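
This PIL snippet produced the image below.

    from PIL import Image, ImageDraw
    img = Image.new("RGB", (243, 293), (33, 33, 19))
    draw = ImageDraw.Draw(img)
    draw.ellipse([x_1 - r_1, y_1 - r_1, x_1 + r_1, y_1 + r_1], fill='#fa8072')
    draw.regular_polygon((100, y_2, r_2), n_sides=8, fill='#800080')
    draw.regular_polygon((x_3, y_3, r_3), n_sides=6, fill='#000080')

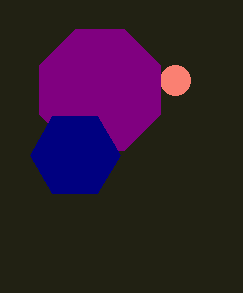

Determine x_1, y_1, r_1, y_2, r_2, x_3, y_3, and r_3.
x_1 = 175, y_1 = 80, r_1 = 15, y_2 = 90, r_2 = 65, x_3 = 75, y_3 = 155, r_3 = 45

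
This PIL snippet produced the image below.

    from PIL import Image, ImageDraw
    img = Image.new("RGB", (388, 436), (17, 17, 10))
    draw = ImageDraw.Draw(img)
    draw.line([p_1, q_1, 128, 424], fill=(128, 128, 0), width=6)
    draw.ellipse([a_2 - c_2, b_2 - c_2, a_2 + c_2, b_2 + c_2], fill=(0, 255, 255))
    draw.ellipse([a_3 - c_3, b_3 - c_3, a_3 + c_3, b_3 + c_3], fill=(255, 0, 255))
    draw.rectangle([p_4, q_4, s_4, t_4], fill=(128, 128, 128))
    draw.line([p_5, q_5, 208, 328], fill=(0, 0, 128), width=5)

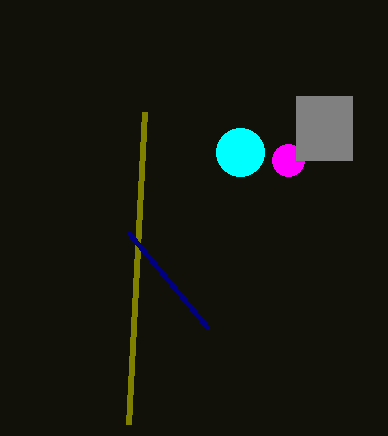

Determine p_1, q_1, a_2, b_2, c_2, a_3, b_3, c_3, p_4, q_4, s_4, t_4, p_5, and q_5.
p_1 = 144
q_1 = 112
a_2 = 240
b_2 = 152
c_2 = 24
a_3 = 288
b_3 = 160
c_3 = 16
p_4 = 296
q_4 = 96
s_4 = 352
t_4 = 160
p_5 = 128
q_5 = 232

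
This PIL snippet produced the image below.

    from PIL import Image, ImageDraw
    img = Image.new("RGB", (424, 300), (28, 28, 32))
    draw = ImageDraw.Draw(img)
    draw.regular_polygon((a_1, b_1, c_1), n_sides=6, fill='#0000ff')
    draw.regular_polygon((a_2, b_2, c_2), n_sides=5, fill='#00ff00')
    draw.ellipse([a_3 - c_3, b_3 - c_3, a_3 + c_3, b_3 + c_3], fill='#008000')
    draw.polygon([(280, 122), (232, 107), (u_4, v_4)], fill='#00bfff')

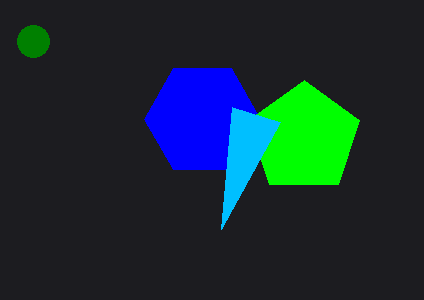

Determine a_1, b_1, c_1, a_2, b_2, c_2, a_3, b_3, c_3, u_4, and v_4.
a_1 = 202, b_1 = 119, c_1 = 58, a_2 = 304, b_2 = 138, c_2 = 58, a_3 = 33, b_3 = 41, c_3 = 16, u_4 = 221, v_4 = 229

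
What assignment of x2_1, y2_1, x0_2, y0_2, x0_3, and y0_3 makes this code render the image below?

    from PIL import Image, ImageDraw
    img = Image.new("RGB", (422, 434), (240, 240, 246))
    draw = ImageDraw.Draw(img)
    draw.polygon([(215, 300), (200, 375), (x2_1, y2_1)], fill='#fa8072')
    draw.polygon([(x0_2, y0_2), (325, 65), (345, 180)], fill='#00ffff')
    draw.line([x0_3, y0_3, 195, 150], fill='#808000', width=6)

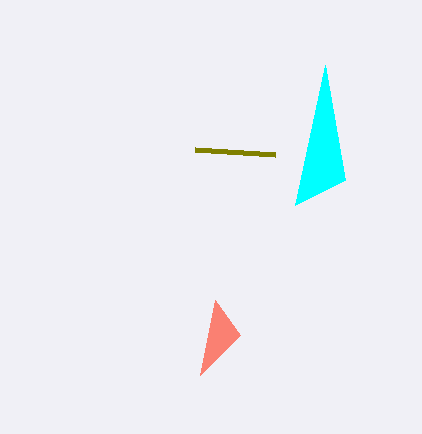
x2_1 = 240; y2_1 = 335; x0_2 = 295; y0_2 = 205; x0_3 = 275; y0_3 = 155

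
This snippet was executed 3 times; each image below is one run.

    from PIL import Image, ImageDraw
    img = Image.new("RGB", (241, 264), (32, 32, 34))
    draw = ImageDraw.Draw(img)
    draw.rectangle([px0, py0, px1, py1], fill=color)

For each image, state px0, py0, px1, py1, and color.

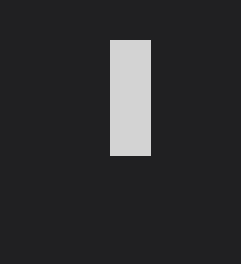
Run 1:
px0 = 110
py0 = 40
px1 = 150
py1 = 155
color = 'lightgray'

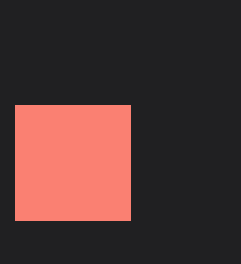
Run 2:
px0 = 15; py0 = 105; px1 = 130; py1 = 220; color = 'salmon'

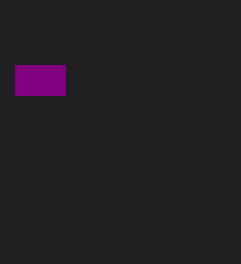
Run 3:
px0 = 15, py0 = 65, px1 = 65, py1 = 95, color = 'purple'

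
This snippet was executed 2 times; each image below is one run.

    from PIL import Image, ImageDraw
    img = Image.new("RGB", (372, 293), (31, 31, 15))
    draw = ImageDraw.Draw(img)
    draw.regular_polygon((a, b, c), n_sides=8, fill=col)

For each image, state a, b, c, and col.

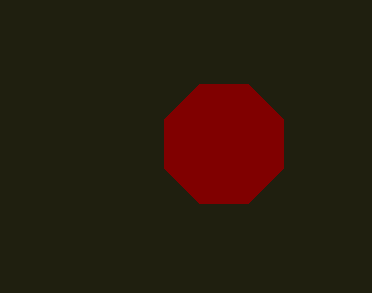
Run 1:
a = 224, b = 144, c = 64, col = 'maroon'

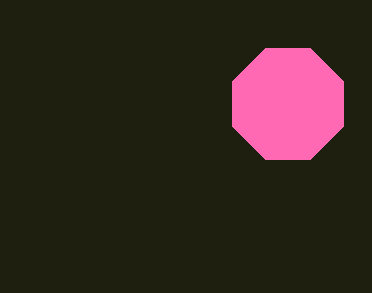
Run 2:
a = 288, b = 104, c = 60, col = 'hotpink'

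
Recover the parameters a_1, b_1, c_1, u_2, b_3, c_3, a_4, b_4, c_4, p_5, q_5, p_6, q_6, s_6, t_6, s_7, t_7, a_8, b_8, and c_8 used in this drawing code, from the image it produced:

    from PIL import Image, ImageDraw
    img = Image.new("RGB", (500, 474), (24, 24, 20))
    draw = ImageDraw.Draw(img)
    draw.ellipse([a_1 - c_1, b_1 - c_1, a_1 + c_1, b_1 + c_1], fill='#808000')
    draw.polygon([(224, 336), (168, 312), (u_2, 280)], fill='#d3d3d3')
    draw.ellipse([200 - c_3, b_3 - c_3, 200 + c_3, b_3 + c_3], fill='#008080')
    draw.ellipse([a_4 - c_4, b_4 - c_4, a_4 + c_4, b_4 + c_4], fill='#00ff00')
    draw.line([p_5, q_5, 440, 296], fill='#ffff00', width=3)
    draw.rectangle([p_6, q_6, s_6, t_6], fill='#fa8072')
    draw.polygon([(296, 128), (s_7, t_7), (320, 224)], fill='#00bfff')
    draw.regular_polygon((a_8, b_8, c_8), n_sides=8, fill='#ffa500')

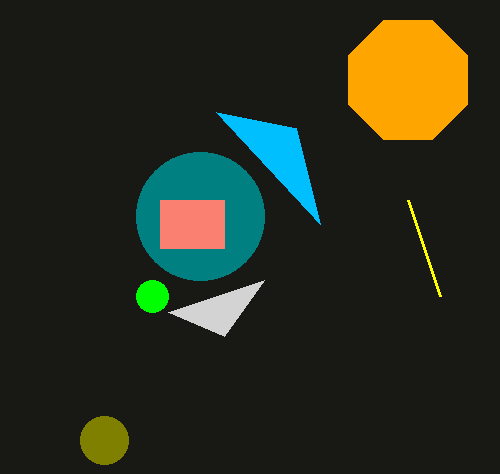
a_1 = 104, b_1 = 440, c_1 = 24, u_2 = 264, b_3 = 216, c_3 = 64, a_4 = 152, b_4 = 296, c_4 = 16, p_5 = 408, q_5 = 200, p_6 = 160, q_6 = 200, s_6 = 224, t_6 = 248, s_7 = 216, t_7 = 112, a_8 = 408, b_8 = 80, c_8 = 64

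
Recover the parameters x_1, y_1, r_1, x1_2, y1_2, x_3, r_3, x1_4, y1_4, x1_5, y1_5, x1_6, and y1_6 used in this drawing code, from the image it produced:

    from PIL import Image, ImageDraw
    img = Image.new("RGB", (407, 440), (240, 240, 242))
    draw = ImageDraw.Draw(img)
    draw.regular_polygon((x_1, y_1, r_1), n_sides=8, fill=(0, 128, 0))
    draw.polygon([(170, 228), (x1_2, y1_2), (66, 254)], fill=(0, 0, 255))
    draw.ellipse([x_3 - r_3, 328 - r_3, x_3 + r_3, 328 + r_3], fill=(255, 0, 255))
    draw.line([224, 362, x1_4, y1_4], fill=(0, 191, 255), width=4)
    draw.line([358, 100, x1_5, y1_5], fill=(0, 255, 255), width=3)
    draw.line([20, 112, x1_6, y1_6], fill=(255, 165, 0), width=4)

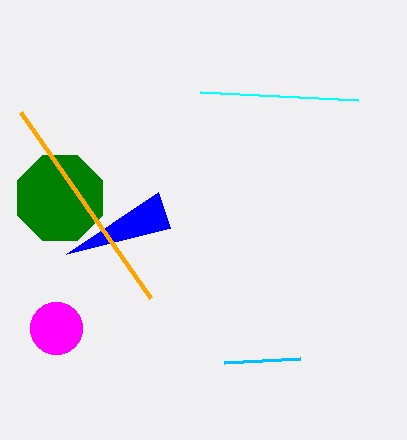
x_1 = 60, y_1 = 198, r_1 = 46, x1_2 = 158, y1_2 = 192, x_3 = 56, r_3 = 26, x1_4 = 300, y1_4 = 358, x1_5 = 200, y1_5 = 92, x1_6 = 150, y1_6 = 298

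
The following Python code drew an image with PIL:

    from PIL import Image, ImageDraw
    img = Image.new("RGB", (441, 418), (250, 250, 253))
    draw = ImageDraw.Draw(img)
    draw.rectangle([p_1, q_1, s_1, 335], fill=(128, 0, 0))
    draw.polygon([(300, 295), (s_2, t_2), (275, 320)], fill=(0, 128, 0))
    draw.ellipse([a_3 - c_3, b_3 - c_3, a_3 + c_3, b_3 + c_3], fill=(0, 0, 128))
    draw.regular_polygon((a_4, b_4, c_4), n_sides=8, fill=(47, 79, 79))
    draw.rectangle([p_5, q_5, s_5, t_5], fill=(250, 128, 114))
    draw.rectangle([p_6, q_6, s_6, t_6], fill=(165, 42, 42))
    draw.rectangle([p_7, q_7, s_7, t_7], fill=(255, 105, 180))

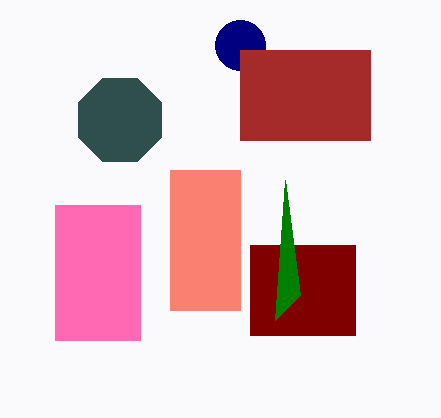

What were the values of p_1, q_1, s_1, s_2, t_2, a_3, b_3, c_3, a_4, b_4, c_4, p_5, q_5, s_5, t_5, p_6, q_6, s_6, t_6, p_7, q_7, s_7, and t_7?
p_1 = 250, q_1 = 245, s_1 = 355, s_2 = 285, t_2 = 180, a_3 = 240, b_3 = 45, c_3 = 25, a_4 = 120, b_4 = 120, c_4 = 45, p_5 = 170, q_5 = 170, s_5 = 240, t_5 = 310, p_6 = 240, q_6 = 50, s_6 = 370, t_6 = 140, p_7 = 55, q_7 = 205, s_7 = 140, t_7 = 340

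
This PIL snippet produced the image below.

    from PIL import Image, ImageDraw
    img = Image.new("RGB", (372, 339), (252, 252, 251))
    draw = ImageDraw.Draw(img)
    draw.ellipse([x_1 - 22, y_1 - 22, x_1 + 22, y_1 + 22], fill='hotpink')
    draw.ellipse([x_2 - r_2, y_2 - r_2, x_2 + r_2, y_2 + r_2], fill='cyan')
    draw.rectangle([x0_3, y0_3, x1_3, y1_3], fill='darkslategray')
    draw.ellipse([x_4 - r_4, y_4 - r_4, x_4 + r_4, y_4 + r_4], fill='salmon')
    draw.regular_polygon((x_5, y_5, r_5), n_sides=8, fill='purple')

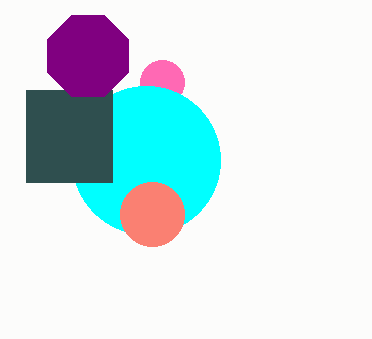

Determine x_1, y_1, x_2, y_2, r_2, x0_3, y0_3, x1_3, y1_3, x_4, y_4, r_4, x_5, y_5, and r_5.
x_1 = 162; y_1 = 82; x_2 = 146; y_2 = 160; r_2 = 74; x0_3 = 26; y0_3 = 90; x1_3 = 112; y1_3 = 182; x_4 = 152; y_4 = 214; r_4 = 32; x_5 = 88; y_5 = 56; r_5 = 44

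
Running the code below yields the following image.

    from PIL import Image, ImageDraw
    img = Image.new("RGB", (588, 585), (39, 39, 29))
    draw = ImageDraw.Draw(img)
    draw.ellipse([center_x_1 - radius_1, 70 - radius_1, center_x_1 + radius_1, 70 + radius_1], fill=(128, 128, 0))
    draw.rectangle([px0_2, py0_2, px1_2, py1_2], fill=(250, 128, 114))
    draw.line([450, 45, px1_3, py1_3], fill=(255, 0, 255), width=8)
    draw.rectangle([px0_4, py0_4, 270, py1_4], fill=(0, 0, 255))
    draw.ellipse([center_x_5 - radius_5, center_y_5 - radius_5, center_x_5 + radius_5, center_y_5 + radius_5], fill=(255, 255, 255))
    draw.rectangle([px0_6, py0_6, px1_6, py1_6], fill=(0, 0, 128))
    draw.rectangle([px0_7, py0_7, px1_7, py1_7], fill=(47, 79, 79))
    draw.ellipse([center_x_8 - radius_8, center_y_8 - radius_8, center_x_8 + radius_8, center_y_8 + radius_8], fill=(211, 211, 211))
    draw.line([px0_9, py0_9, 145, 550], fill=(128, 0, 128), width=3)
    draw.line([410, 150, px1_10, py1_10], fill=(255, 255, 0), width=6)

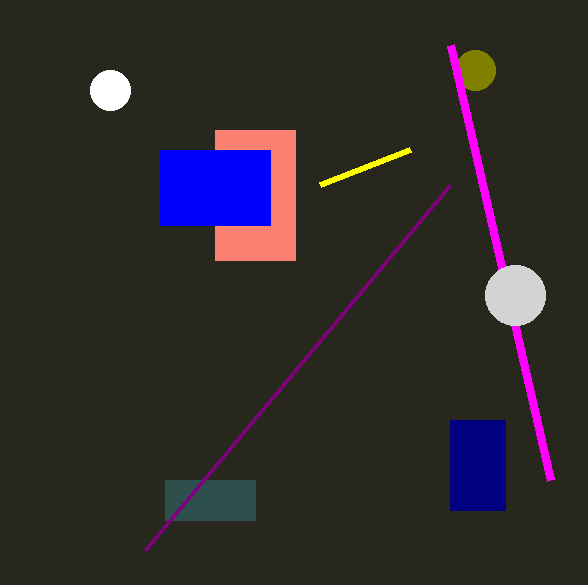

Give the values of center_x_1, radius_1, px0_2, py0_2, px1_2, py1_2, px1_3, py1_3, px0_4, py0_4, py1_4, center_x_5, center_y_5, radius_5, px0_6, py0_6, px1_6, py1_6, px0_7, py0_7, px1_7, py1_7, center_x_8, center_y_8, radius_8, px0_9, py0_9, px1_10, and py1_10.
center_x_1 = 475, radius_1 = 20, px0_2 = 215, py0_2 = 130, px1_2 = 295, py1_2 = 260, px1_3 = 550, py1_3 = 480, px0_4 = 160, py0_4 = 150, py1_4 = 225, center_x_5 = 110, center_y_5 = 90, radius_5 = 20, px0_6 = 450, py0_6 = 420, px1_6 = 505, py1_6 = 510, px0_7 = 165, py0_7 = 480, px1_7 = 255, py1_7 = 520, center_x_8 = 515, center_y_8 = 295, radius_8 = 30, px0_9 = 450, py0_9 = 185, px1_10 = 320, py1_10 = 185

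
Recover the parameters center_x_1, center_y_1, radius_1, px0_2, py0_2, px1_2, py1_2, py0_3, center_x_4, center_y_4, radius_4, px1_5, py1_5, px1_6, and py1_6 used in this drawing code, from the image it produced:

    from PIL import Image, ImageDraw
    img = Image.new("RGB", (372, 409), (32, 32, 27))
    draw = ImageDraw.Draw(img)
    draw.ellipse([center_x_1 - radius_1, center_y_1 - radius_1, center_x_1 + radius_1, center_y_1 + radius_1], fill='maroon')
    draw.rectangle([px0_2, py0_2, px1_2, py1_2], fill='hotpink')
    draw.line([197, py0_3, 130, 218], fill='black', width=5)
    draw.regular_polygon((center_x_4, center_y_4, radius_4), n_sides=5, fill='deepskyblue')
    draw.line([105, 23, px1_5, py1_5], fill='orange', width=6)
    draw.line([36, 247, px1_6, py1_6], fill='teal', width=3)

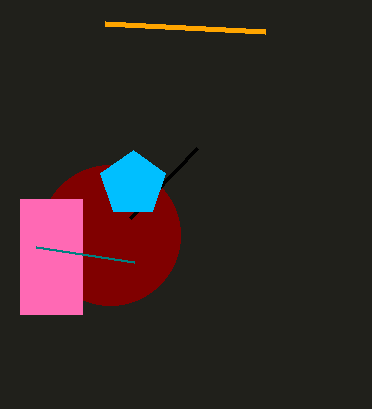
center_x_1 = 110, center_y_1 = 235, radius_1 = 70, px0_2 = 20, py0_2 = 199, px1_2 = 82, py1_2 = 314, py0_3 = 148, center_x_4 = 133, center_y_4 = 184, radius_4 = 34, px1_5 = 265, py1_5 = 31, px1_6 = 134, py1_6 = 262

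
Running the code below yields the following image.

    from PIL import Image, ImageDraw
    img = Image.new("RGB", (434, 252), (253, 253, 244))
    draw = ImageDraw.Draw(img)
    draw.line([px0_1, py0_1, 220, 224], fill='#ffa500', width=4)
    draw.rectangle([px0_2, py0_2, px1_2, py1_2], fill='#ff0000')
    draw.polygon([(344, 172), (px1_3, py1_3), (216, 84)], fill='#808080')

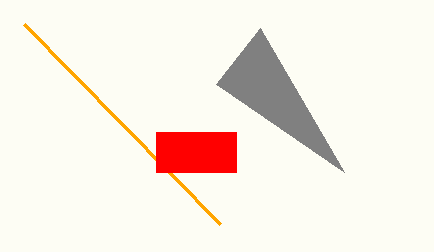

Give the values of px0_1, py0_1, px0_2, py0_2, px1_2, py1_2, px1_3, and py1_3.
px0_1 = 24
py0_1 = 24
px0_2 = 156
py0_2 = 132
px1_2 = 236
py1_2 = 172
px1_3 = 260
py1_3 = 28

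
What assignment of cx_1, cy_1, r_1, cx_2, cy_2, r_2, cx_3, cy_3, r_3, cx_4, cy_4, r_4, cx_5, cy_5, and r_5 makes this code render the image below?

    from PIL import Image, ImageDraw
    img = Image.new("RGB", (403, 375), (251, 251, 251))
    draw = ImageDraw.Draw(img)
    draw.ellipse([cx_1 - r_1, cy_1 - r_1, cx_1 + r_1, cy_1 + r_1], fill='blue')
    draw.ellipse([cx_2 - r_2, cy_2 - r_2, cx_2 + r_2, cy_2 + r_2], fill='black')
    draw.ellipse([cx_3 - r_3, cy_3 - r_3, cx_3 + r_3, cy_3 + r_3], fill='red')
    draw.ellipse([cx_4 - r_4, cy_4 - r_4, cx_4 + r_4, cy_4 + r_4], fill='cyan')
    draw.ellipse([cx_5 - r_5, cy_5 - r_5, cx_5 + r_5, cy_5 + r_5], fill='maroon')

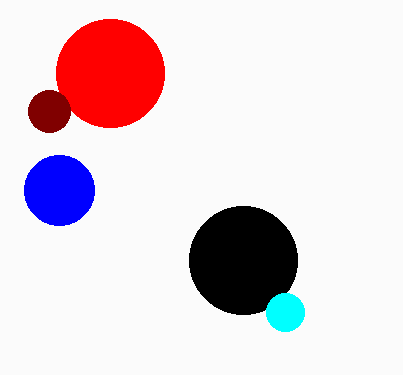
cx_1 = 59
cy_1 = 190
r_1 = 35
cx_2 = 243
cy_2 = 260
r_2 = 54
cx_3 = 110
cy_3 = 73
r_3 = 54
cx_4 = 285
cy_4 = 312
r_4 = 19
cx_5 = 49
cy_5 = 111
r_5 = 21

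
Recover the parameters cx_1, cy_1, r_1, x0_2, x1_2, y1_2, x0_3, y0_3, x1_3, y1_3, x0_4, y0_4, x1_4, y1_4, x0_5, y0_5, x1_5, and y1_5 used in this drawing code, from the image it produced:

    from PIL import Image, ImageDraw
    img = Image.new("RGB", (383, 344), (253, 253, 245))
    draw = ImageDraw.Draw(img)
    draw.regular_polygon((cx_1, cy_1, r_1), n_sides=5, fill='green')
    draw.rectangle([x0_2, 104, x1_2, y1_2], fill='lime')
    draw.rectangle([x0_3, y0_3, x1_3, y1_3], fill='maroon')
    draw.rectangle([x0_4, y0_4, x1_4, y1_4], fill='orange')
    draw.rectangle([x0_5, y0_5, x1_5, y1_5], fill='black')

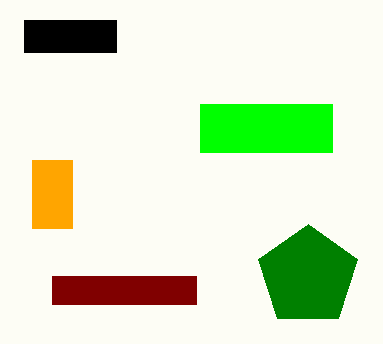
cx_1 = 308; cy_1 = 276; r_1 = 52; x0_2 = 200; x1_2 = 332; y1_2 = 152; x0_3 = 52; y0_3 = 276; x1_3 = 196; y1_3 = 304; x0_4 = 32; y0_4 = 160; x1_4 = 72; y1_4 = 228; x0_5 = 24; y0_5 = 20; x1_5 = 116; y1_5 = 52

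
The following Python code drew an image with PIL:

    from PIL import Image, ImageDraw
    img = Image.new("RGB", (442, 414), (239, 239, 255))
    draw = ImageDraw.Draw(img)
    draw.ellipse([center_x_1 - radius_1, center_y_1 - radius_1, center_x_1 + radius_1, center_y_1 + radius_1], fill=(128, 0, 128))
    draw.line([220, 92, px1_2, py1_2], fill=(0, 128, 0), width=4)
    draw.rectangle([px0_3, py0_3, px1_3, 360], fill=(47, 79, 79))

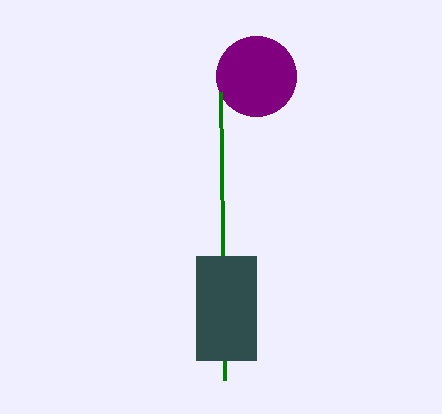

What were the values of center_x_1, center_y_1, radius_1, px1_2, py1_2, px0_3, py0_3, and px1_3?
center_x_1 = 256
center_y_1 = 76
radius_1 = 40
px1_2 = 224
py1_2 = 380
px0_3 = 196
py0_3 = 256
px1_3 = 256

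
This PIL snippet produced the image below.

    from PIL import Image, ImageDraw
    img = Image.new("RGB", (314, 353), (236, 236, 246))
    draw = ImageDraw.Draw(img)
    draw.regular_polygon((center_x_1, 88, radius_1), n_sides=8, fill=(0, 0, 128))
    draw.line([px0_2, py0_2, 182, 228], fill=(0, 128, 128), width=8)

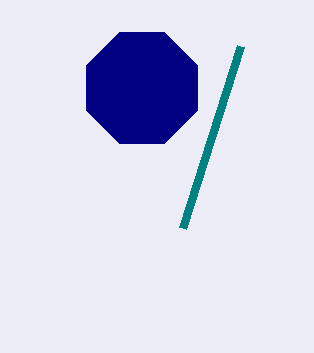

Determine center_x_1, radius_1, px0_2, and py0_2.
center_x_1 = 142, radius_1 = 60, px0_2 = 240, py0_2 = 46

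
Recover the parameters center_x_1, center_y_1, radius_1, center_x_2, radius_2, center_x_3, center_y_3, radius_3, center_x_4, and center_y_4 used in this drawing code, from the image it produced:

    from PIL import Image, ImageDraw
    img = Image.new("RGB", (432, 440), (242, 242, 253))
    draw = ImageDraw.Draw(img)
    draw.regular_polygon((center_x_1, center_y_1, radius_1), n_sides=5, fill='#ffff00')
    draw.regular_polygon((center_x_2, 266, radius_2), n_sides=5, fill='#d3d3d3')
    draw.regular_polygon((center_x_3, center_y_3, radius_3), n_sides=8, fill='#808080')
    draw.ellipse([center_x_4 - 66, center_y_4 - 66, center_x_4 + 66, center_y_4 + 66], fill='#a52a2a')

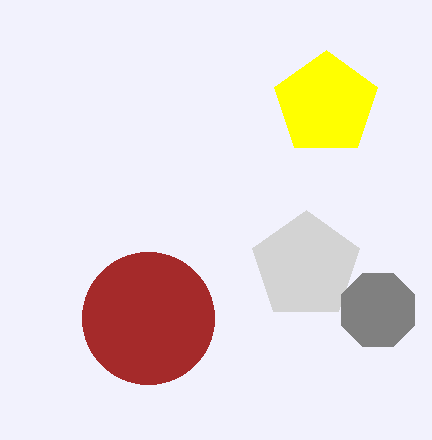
center_x_1 = 326, center_y_1 = 104, radius_1 = 54, center_x_2 = 306, radius_2 = 56, center_x_3 = 378, center_y_3 = 310, radius_3 = 40, center_x_4 = 148, center_y_4 = 318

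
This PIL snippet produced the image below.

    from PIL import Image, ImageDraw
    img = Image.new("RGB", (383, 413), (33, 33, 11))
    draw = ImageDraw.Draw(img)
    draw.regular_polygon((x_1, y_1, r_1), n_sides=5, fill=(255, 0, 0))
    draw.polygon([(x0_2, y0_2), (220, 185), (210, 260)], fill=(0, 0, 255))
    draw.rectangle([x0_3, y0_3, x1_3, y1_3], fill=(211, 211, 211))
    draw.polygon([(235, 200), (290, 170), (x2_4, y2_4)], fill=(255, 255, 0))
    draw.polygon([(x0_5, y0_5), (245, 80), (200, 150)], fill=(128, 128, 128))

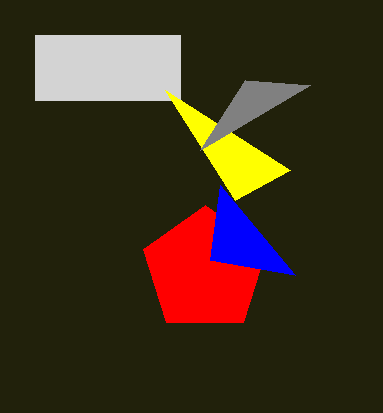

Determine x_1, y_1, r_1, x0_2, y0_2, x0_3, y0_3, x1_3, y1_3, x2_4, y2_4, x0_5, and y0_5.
x_1 = 205
y_1 = 270
r_1 = 65
x0_2 = 295
y0_2 = 275
x0_3 = 35
y0_3 = 35
x1_3 = 180
y1_3 = 100
x2_4 = 165
y2_4 = 90
x0_5 = 310
y0_5 = 85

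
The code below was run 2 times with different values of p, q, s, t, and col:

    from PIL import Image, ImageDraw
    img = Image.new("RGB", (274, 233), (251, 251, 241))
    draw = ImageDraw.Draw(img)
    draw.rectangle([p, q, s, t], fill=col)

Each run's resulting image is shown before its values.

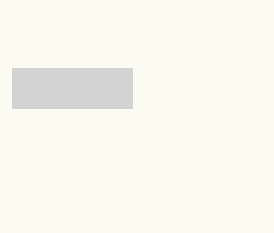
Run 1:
p = 12, q = 68, s = 132, t = 108, col = 'lightgray'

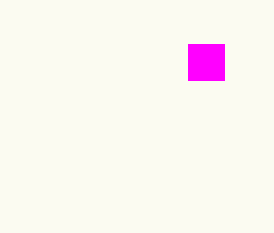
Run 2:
p = 188, q = 44, s = 224, t = 80, col = 'magenta'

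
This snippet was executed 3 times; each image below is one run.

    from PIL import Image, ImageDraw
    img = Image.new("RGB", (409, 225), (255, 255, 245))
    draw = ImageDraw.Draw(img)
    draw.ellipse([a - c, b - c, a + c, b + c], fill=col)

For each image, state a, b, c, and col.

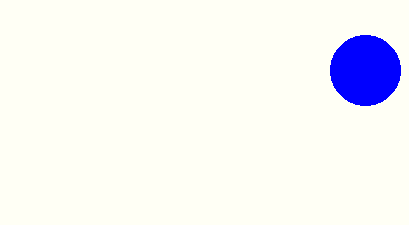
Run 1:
a = 365; b = 70; c = 35; col = 'blue'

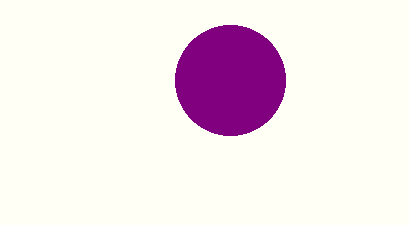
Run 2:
a = 230
b = 80
c = 55
col = 'purple'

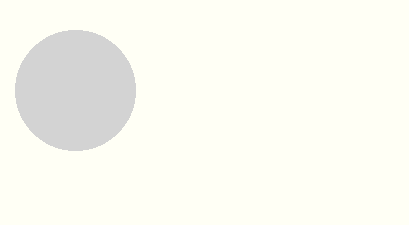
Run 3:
a = 75
b = 90
c = 60
col = 'lightgray'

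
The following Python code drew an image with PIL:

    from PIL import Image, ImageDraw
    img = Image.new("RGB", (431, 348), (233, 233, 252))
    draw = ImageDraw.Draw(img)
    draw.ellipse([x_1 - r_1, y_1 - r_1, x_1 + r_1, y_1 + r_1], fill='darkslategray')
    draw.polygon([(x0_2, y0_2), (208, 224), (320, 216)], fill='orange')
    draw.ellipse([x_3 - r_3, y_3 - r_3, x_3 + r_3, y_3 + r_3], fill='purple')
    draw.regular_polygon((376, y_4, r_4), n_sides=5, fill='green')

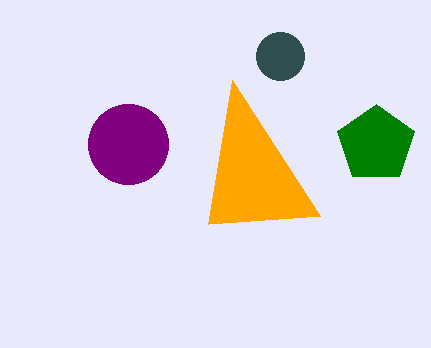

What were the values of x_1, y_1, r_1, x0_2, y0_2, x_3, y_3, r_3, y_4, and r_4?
x_1 = 280, y_1 = 56, r_1 = 24, x0_2 = 232, y0_2 = 80, x_3 = 128, y_3 = 144, r_3 = 40, y_4 = 144, r_4 = 40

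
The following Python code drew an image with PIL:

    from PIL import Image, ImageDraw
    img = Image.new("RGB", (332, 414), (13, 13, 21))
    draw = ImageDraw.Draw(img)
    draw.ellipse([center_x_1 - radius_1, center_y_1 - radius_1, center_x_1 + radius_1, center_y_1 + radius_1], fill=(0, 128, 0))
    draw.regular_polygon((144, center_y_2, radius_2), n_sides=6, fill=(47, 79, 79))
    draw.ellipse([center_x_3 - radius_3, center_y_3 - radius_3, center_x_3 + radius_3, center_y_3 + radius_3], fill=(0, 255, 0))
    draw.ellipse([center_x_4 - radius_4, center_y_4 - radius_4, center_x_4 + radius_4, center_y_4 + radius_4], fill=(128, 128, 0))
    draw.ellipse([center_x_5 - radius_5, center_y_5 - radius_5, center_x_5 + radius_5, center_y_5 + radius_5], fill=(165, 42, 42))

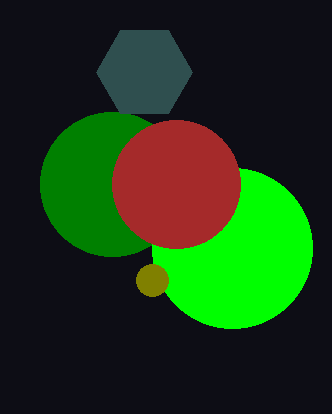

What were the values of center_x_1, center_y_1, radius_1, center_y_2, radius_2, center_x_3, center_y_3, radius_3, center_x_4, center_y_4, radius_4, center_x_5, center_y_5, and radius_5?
center_x_1 = 112, center_y_1 = 184, radius_1 = 72, center_y_2 = 72, radius_2 = 48, center_x_3 = 232, center_y_3 = 248, radius_3 = 80, center_x_4 = 152, center_y_4 = 280, radius_4 = 16, center_x_5 = 176, center_y_5 = 184, radius_5 = 64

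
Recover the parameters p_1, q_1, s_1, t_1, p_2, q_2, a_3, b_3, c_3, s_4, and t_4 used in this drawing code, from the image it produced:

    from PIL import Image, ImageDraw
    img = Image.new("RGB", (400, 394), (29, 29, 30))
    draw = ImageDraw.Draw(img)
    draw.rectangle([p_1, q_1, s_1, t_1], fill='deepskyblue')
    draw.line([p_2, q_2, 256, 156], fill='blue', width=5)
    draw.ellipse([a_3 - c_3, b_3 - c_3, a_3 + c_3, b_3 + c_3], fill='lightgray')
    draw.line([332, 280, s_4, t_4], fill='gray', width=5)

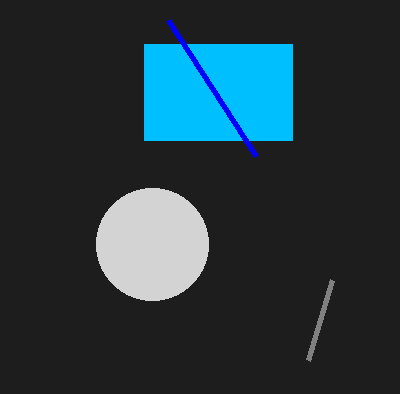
p_1 = 144, q_1 = 44, s_1 = 292, t_1 = 140, p_2 = 168, q_2 = 20, a_3 = 152, b_3 = 244, c_3 = 56, s_4 = 308, t_4 = 360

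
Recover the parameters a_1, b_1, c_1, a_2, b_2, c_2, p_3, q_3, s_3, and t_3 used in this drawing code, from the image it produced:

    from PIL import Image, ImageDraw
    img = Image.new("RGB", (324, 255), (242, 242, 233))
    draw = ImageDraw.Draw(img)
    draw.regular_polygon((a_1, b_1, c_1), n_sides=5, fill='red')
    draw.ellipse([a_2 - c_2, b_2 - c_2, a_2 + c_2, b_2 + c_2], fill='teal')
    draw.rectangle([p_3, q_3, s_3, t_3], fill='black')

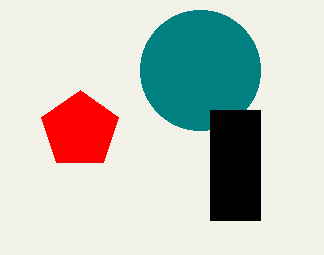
a_1 = 80
b_1 = 130
c_1 = 40
a_2 = 200
b_2 = 70
c_2 = 60
p_3 = 210
q_3 = 110
s_3 = 260
t_3 = 220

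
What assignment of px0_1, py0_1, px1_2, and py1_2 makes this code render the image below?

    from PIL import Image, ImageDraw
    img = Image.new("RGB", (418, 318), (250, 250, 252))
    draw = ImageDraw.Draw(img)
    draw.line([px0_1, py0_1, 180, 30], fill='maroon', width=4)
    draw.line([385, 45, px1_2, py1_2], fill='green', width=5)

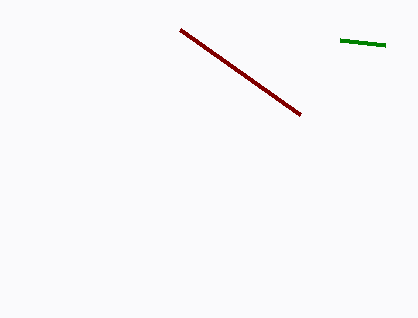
px0_1 = 300
py0_1 = 115
px1_2 = 340
py1_2 = 40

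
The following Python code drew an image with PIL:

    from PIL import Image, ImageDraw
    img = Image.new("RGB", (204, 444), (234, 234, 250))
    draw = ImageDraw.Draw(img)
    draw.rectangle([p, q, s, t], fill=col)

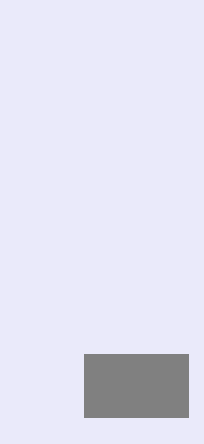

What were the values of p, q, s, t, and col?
p = 84; q = 354; s = 188; t = 417; col = 'gray'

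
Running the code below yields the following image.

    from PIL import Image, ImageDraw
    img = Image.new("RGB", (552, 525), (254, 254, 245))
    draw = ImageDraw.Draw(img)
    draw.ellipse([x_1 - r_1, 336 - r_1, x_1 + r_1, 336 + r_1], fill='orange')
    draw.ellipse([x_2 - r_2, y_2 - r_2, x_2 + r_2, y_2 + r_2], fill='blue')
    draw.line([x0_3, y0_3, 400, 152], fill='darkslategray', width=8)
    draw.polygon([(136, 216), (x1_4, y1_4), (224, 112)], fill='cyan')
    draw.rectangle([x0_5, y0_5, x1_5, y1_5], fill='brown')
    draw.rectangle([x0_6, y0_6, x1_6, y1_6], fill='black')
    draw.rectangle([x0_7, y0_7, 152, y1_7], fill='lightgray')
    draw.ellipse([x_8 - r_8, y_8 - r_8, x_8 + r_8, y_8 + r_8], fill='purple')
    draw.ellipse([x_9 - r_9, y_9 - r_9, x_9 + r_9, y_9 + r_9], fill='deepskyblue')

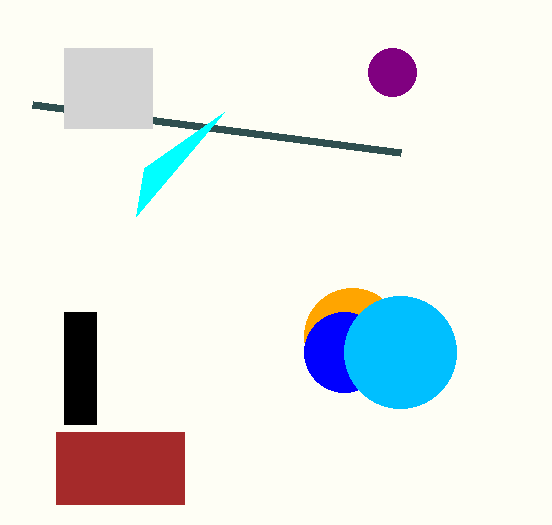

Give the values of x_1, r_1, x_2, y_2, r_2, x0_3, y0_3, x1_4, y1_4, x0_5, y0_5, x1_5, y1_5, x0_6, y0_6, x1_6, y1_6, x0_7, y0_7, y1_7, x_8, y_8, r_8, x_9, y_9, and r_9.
x_1 = 352; r_1 = 48; x_2 = 344; y_2 = 352; r_2 = 40; x0_3 = 32; y0_3 = 104; x1_4 = 144; y1_4 = 168; x0_5 = 56; y0_5 = 432; x1_5 = 184; y1_5 = 504; x0_6 = 64; y0_6 = 312; x1_6 = 96; y1_6 = 424; x0_7 = 64; y0_7 = 48; y1_7 = 128; x_8 = 392; y_8 = 72; r_8 = 24; x_9 = 400; y_9 = 352; r_9 = 56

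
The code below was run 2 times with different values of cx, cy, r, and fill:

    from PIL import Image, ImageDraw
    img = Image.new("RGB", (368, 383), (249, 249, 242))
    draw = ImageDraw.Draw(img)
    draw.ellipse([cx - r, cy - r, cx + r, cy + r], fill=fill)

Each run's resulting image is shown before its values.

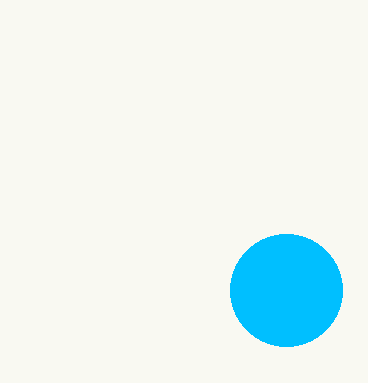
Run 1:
cx = 286; cy = 290; r = 56; fill = 'deepskyblue'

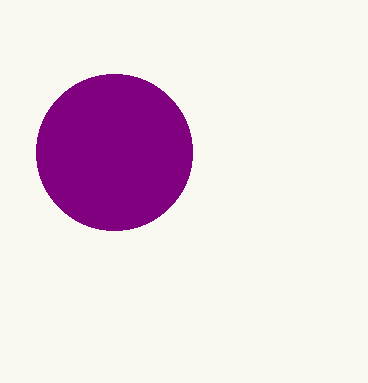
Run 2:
cx = 114, cy = 152, r = 78, fill = 'purple'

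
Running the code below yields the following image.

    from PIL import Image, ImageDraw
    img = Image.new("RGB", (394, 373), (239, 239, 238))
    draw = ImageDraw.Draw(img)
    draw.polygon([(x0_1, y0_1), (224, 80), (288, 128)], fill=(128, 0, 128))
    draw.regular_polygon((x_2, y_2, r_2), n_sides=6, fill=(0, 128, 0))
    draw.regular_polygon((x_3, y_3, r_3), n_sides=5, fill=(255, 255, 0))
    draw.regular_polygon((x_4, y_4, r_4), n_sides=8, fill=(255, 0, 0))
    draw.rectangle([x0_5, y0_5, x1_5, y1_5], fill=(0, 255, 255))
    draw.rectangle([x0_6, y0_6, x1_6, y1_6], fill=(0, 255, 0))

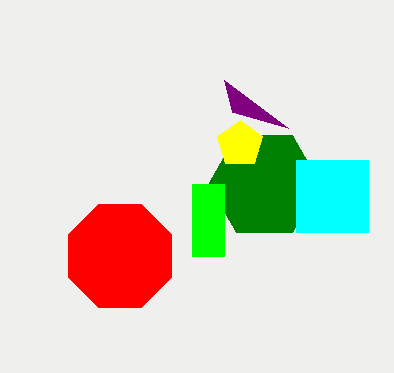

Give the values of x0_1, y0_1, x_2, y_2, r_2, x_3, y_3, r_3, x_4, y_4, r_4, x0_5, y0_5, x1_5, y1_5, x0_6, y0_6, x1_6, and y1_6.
x0_1 = 232
y0_1 = 112
x_2 = 264
y_2 = 184
r_2 = 56
x_3 = 240
y_3 = 144
r_3 = 24
x_4 = 120
y_4 = 256
r_4 = 56
x0_5 = 296
y0_5 = 160
x1_5 = 368
y1_5 = 232
x0_6 = 192
y0_6 = 184
x1_6 = 224
y1_6 = 256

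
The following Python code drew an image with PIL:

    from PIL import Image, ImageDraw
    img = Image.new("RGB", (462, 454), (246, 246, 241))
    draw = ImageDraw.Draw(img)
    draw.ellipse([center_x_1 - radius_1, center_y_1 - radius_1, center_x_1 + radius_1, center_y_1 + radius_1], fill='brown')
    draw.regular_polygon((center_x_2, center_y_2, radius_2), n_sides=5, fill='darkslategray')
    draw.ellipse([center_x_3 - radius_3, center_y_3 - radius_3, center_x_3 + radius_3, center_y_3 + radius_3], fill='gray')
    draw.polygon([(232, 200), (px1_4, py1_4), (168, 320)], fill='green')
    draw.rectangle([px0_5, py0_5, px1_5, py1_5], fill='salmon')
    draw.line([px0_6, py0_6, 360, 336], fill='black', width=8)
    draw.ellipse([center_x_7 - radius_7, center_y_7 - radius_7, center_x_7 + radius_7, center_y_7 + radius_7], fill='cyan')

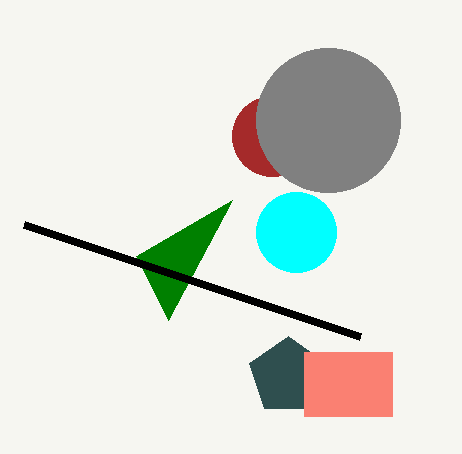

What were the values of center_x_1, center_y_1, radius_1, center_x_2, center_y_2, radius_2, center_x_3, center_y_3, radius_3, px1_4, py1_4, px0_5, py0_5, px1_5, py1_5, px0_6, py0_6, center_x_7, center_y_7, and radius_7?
center_x_1 = 272; center_y_1 = 136; radius_1 = 40; center_x_2 = 288; center_y_2 = 376; radius_2 = 40; center_x_3 = 328; center_y_3 = 120; radius_3 = 72; px1_4 = 136; py1_4 = 256; px0_5 = 304; py0_5 = 352; px1_5 = 392; py1_5 = 416; px0_6 = 24; py0_6 = 224; center_x_7 = 296; center_y_7 = 232; radius_7 = 40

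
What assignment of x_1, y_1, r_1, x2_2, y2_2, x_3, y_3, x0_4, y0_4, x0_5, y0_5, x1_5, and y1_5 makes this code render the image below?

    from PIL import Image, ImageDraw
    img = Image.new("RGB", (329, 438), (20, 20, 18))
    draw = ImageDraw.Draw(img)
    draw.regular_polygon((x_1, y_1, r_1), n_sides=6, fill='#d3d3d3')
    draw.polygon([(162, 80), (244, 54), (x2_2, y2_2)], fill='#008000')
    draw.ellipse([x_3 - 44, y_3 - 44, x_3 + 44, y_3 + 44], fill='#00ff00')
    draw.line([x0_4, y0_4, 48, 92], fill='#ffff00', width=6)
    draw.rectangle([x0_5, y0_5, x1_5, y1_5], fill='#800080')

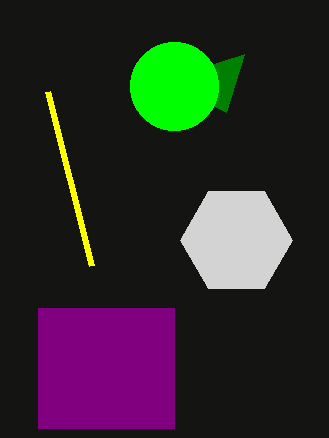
x_1 = 236; y_1 = 240; r_1 = 56; x2_2 = 226; y2_2 = 112; x_3 = 174; y_3 = 86; x0_4 = 92; y0_4 = 266; x0_5 = 38; y0_5 = 308; x1_5 = 174; y1_5 = 428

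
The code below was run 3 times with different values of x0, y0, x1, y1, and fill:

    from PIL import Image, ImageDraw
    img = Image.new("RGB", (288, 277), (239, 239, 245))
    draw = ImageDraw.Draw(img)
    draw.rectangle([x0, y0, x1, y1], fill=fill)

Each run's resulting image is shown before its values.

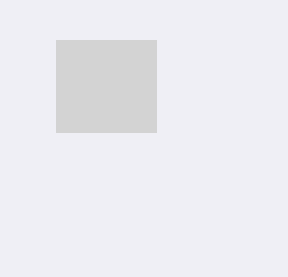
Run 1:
x0 = 56, y0 = 40, x1 = 156, y1 = 132, fill = 'lightgray'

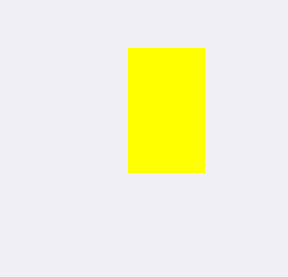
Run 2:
x0 = 128, y0 = 48, x1 = 204, y1 = 172, fill = 'yellow'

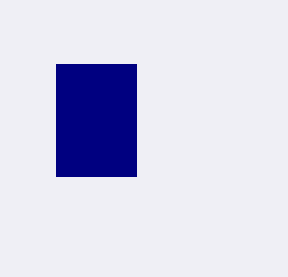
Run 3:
x0 = 56, y0 = 64, x1 = 136, y1 = 176, fill = 'navy'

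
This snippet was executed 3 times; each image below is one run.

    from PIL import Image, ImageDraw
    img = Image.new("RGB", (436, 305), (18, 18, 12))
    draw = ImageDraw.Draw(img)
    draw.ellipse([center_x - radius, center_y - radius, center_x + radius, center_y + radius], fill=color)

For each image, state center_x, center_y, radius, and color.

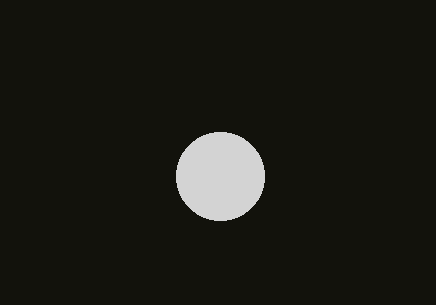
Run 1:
center_x = 220, center_y = 176, radius = 44, color = 'lightgray'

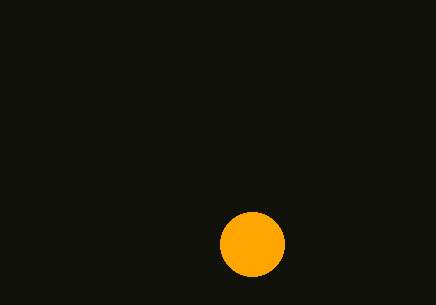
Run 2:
center_x = 252
center_y = 244
radius = 32
color = 'orange'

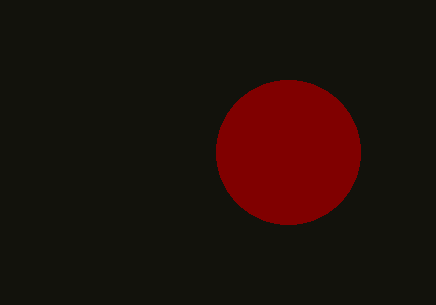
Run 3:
center_x = 288; center_y = 152; radius = 72; color = 'maroon'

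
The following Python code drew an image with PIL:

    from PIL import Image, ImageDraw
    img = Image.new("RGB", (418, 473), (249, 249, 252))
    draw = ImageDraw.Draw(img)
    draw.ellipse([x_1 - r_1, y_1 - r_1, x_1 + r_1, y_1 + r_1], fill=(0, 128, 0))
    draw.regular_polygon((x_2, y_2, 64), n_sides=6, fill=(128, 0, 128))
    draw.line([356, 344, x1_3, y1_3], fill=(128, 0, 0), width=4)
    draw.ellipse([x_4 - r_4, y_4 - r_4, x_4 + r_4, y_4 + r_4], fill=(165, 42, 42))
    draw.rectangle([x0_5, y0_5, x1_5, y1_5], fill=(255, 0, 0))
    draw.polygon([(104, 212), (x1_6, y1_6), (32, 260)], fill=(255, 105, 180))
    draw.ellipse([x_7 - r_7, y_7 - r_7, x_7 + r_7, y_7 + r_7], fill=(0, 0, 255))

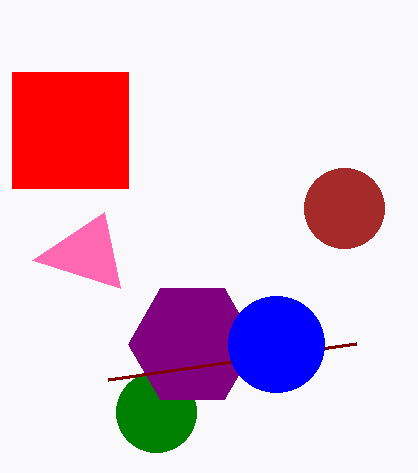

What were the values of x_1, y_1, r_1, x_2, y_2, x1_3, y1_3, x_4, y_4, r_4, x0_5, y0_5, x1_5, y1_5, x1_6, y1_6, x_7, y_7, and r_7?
x_1 = 156
y_1 = 412
r_1 = 40
x_2 = 192
y_2 = 344
x1_3 = 108
y1_3 = 380
x_4 = 344
y_4 = 208
r_4 = 40
x0_5 = 12
y0_5 = 72
x1_5 = 128
y1_5 = 188
x1_6 = 120
y1_6 = 288
x_7 = 276
y_7 = 344
r_7 = 48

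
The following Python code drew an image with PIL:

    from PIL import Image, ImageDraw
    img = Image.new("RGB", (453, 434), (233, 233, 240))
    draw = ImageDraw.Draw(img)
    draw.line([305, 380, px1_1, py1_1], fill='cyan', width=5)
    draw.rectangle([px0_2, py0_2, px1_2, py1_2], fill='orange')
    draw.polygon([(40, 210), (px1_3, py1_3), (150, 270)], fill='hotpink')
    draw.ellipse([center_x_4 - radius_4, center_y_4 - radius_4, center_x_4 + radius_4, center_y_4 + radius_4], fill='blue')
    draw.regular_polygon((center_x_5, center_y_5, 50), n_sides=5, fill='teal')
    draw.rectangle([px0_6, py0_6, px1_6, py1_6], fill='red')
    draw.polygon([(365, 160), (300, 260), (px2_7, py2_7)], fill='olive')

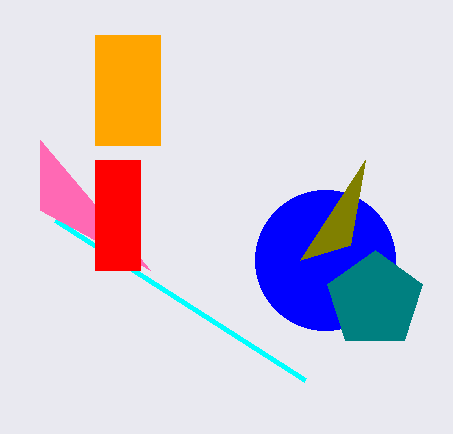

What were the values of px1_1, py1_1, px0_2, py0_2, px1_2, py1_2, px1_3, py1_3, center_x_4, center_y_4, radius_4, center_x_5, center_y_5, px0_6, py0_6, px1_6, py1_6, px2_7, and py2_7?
px1_1 = 55; py1_1 = 220; px0_2 = 95; py0_2 = 35; px1_2 = 160; py1_2 = 145; px1_3 = 40; py1_3 = 140; center_x_4 = 325; center_y_4 = 260; radius_4 = 70; center_x_5 = 375; center_y_5 = 300; px0_6 = 95; py0_6 = 160; px1_6 = 140; py1_6 = 270; px2_7 = 350; py2_7 = 245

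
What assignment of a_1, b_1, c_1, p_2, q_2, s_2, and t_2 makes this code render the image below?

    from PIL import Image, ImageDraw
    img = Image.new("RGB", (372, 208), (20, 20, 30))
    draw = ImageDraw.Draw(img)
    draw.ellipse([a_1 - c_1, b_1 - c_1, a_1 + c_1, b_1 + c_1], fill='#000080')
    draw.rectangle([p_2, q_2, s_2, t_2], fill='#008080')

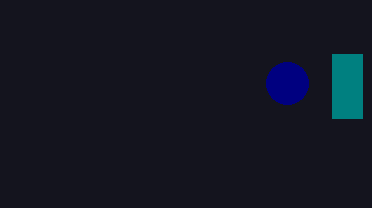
a_1 = 287; b_1 = 83; c_1 = 21; p_2 = 332; q_2 = 54; s_2 = 362; t_2 = 118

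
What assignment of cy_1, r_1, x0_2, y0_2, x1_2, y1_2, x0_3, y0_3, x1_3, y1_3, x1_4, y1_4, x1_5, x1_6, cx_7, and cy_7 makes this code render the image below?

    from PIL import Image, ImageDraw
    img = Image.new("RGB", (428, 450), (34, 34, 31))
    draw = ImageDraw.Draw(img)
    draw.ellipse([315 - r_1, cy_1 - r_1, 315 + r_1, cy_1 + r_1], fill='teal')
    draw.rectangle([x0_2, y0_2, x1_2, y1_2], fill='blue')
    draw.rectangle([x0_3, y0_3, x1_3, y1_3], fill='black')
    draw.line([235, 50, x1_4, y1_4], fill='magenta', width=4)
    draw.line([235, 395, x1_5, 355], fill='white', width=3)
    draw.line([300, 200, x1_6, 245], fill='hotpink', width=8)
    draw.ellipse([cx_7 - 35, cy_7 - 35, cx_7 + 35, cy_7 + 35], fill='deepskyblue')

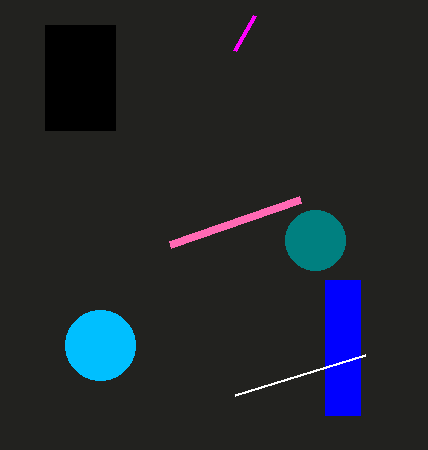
cy_1 = 240, r_1 = 30, x0_2 = 325, y0_2 = 280, x1_2 = 360, y1_2 = 415, x0_3 = 45, y0_3 = 25, x1_3 = 115, y1_3 = 130, x1_4 = 255, y1_4 = 15, x1_5 = 365, x1_6 = 170, cx_7 = 100, cy_7 = 345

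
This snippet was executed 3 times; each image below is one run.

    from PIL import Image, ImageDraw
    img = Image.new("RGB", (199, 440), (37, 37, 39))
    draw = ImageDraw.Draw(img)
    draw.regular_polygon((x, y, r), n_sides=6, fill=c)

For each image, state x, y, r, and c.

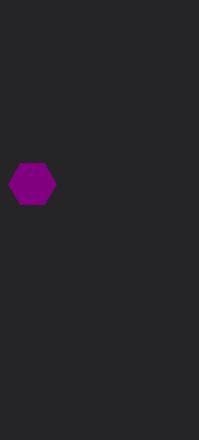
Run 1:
x = 32, y = 184, r = 24, c = 'purple'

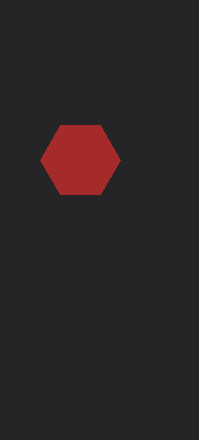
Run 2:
x = 80, y = 160, r = 40, c = 'brown'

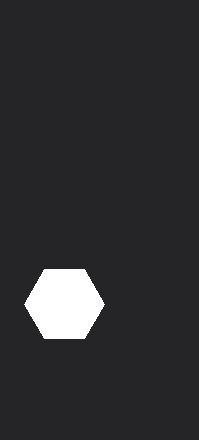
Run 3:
x = 64
y = 304
r = 40
c = 'white'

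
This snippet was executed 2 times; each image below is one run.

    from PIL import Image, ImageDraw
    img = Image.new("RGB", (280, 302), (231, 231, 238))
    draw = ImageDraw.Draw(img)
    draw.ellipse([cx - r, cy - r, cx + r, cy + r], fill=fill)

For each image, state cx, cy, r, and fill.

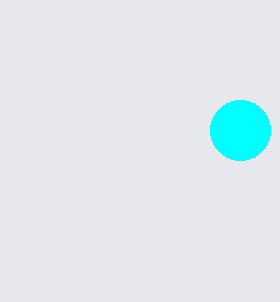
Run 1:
cx = 240
cy = 130
r = 30
fill = 'cyan'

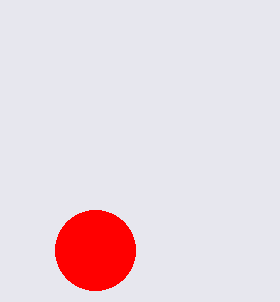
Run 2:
cx = 95, cy = 250, r = 40, fill = 'red'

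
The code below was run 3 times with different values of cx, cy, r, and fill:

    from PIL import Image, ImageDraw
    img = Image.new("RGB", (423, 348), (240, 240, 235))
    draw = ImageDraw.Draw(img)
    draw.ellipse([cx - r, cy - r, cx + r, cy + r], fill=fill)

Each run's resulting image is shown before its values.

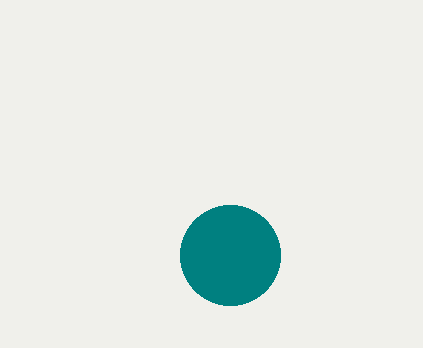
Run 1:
cx = 230
cy = 255
r = 50
fill = 'teal'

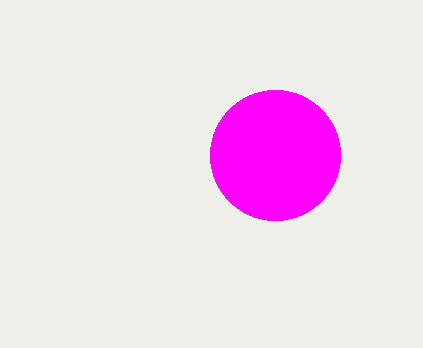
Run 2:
cx = 275
cy = 155
r = 65
fill = 'magenta'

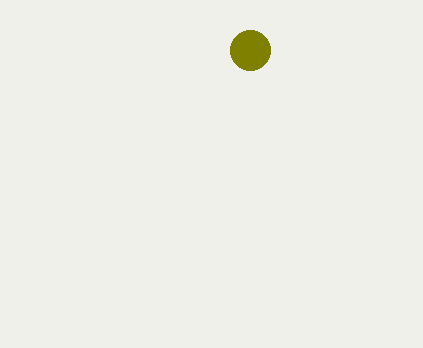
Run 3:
cx = 250, cy = 50, r = 20, fill = 'olive'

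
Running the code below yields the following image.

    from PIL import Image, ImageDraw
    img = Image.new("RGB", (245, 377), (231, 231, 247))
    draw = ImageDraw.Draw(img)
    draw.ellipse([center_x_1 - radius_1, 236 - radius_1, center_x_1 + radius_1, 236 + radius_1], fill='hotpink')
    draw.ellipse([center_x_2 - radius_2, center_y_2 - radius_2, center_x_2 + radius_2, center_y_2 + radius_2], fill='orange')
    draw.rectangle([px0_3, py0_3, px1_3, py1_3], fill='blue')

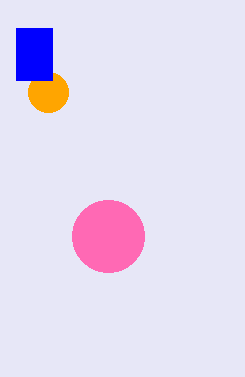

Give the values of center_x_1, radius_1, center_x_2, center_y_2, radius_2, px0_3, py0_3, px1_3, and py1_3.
center_x_1 = 108
radius_1 = 36
center_x_2 = 48
center_y_2 = 92
radius_2 = 20
px0_3 = 16
py0_3 = 28
px1_3 = 52
py1_3 = 80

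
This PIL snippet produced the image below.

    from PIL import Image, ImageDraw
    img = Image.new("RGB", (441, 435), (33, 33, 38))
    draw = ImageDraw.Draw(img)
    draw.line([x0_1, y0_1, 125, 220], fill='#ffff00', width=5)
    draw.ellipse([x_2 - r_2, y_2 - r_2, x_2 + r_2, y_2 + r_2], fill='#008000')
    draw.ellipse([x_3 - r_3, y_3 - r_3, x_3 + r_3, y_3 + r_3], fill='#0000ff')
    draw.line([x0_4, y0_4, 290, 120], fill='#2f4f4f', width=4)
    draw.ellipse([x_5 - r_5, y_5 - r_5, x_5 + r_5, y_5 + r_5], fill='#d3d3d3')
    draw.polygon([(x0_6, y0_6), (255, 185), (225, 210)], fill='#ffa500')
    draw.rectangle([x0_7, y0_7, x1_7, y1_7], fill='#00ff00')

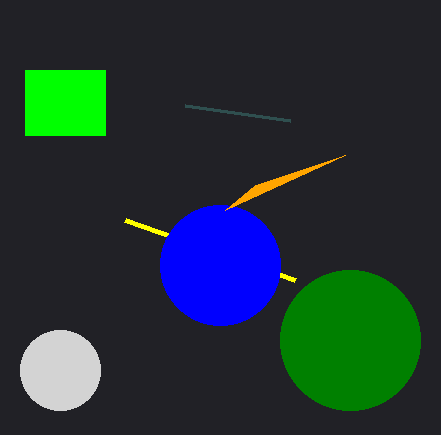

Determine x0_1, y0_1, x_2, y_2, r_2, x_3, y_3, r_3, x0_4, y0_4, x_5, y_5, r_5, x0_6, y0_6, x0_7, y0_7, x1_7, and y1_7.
x0_1 = 295
y0_1 = 280
x_2 = 350
y_2 = 340
r_2 = 70
x_3 = 220
y_3 = 265
r_3 = 60
x0_4 = 185
y0_4 = 105
x_5 = 60
y_5 = 370
r_5 = 40
x0_6 = 345
y0_6 = 155
x0_7 = 25
y0_7 = 70
x1_7 = 105
y1_7 = 135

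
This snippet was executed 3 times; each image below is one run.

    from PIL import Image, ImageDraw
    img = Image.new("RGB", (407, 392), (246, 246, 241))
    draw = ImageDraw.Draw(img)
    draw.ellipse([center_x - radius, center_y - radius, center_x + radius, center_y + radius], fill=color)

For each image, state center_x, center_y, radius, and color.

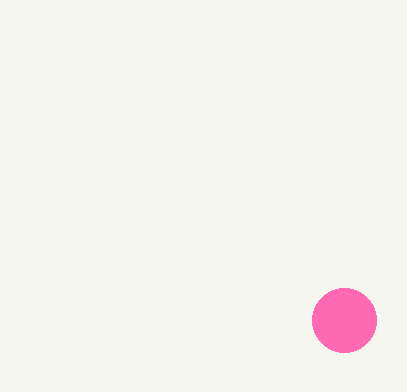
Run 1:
center_x = 344, center_y = 320, radius = 32, color = 'hotpink'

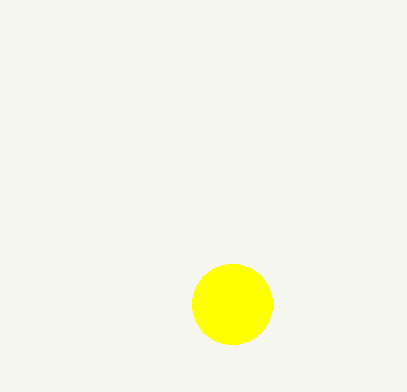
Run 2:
center_x = 232, center_y = 304, radius = 40, color = 'yellow'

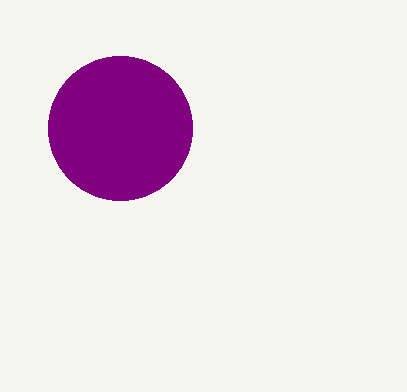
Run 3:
center_x = 120
center_y = 128
radius = 72
color = 'purple'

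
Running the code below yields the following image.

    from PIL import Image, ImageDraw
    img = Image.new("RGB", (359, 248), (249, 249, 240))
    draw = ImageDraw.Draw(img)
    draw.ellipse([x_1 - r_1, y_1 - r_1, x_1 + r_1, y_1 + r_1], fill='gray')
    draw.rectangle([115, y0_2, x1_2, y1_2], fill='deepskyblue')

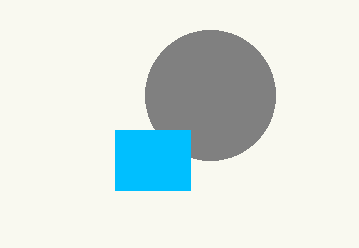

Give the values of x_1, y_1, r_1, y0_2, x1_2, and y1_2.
x_1 = 210
y_1 = 95
r_1 = 65
y0_2 = 130
x1_2 = 190
y1_2 = 190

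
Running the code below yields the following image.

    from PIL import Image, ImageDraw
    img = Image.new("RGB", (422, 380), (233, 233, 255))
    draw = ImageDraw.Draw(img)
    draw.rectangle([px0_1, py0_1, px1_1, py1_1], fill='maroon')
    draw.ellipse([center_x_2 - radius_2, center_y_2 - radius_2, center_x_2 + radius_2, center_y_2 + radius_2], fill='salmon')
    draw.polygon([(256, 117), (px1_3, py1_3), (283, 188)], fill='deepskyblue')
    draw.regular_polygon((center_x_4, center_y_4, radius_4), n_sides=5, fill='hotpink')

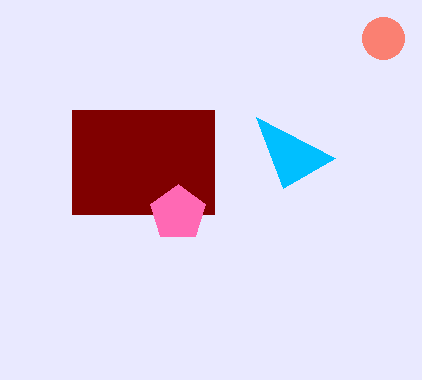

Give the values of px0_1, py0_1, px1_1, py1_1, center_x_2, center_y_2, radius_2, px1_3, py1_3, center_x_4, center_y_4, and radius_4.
px0_1 = 72; py0_1 = 110; px1_1 = 214; py1_1 = 214; center_x_2 = 383; center_y_2 = 38; radius_2 = 21; px1_3 = 335; py1_3 = 158; center_x_4 = 178; center_y_4 = 213; radius_4 = 29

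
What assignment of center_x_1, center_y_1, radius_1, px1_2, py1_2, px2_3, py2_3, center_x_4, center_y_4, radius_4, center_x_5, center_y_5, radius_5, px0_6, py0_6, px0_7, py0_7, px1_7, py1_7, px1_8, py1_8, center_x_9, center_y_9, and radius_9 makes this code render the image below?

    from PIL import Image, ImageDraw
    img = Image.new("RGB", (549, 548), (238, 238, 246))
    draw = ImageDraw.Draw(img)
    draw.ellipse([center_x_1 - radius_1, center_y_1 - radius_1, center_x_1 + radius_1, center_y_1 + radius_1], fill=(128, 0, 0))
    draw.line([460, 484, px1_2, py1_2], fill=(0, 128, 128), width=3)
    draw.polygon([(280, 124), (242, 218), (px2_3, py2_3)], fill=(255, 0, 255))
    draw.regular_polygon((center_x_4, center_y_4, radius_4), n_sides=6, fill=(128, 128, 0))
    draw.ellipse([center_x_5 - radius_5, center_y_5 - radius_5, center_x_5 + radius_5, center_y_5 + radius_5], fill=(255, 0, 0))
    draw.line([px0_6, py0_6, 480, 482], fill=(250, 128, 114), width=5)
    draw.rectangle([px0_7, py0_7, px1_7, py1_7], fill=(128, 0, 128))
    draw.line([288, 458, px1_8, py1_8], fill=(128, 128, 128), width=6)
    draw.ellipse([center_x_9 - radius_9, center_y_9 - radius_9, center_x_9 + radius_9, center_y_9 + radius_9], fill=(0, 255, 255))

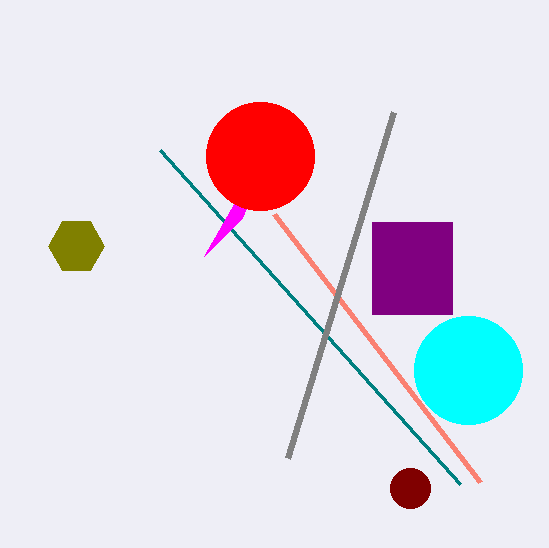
center_x_1 = 410; center_y_1 = 488; radius_1 = 20; px1_2 = 160; py1_2 = 150; px2_3 = 204; py2_3 = 256; center_x_4 = 76; center_y_4 = 246; radius_4 = 28; center_x_5 = 260; center_y_5 = 156; radius_5 = 54; px0_6 = 274; py0_6 = 214; px0_7 = 372; py0_7 = 222; px1_7 = 452; py1_7 = 314; px1_8 = 394; py1_8 = 112; center_x_9 = 468; center_y_9 = 370; radius_9 = 54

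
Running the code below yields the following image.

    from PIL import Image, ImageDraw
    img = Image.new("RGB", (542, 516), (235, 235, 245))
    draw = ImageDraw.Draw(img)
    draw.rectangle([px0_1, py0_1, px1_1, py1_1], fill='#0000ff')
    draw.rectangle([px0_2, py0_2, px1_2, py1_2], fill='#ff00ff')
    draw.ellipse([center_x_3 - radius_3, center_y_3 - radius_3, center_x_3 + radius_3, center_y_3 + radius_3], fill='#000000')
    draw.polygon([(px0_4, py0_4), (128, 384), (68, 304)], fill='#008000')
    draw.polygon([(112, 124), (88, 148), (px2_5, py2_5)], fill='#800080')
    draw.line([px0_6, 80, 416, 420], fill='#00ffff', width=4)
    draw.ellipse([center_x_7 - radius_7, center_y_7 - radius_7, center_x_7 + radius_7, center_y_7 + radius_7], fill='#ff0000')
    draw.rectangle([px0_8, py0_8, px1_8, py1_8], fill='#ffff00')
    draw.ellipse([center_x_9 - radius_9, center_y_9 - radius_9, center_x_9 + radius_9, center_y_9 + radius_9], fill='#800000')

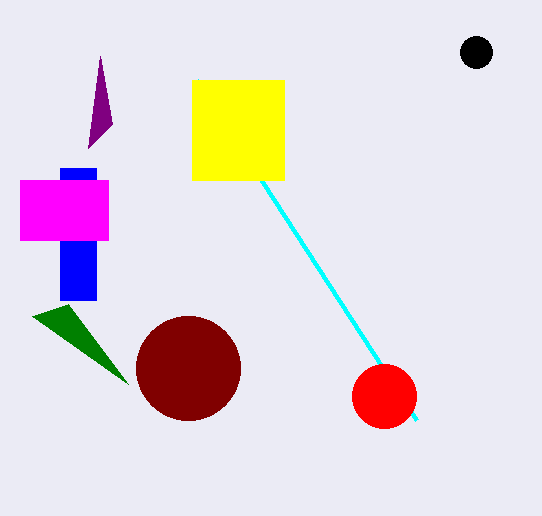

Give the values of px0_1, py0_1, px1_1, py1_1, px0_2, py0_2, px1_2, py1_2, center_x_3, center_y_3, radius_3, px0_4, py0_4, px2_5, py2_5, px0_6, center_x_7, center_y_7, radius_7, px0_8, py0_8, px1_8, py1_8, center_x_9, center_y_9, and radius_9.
px0_1 = 60; py0_1 = 168; px1_1 = 96; py1_1 = 300; px0_2 = 20; py0_2 = 180; px1_2 = 108; py1_2 = 240; center_x_3 = 476; center_y_3 = 52; radius_3 = 16; px0_4 = 32; py0_4 = 316; px2_5 = 100; py2_5 = 56; px0_6 = 196; center_x_7 = 384; center_y_7 = 396; radius_7 = 32; px0_8 = 192; py0_8 = 80; px1_8 = 284; py1_8 = 180; center_x_9 = 188; center_y_9 = 368; radius_9 = 52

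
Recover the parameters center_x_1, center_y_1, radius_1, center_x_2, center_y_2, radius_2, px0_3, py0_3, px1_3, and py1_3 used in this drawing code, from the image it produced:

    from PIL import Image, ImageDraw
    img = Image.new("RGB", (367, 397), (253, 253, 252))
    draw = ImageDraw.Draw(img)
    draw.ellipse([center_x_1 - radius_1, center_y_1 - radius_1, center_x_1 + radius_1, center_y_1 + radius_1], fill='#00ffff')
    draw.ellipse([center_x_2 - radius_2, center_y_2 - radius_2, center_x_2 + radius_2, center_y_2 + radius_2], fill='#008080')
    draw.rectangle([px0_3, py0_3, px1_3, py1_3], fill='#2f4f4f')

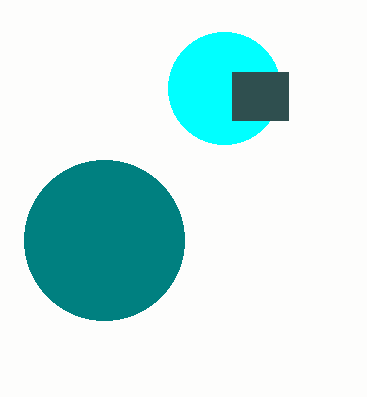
center_x_1 = 224; center_y_1 = 88; radius_1 = 56; center_x_2 = 104; center_y_2 = 240; radius_2 = 80; px0_3 = 232; py0_3 = 72; px1_3 = 288; py1_3 = 120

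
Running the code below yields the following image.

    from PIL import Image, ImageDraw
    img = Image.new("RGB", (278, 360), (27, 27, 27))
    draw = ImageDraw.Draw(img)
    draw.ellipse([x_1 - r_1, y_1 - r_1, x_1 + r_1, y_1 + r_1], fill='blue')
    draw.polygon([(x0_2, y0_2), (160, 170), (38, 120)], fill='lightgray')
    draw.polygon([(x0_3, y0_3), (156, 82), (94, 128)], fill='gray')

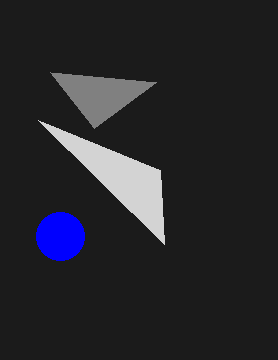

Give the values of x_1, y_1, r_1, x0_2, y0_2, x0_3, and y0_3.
x_1 = 60; y_1 = 236; r_1 = 24; x0_2 = 164; y0_2 = 244; x0_3 = 50; y0_3 = 72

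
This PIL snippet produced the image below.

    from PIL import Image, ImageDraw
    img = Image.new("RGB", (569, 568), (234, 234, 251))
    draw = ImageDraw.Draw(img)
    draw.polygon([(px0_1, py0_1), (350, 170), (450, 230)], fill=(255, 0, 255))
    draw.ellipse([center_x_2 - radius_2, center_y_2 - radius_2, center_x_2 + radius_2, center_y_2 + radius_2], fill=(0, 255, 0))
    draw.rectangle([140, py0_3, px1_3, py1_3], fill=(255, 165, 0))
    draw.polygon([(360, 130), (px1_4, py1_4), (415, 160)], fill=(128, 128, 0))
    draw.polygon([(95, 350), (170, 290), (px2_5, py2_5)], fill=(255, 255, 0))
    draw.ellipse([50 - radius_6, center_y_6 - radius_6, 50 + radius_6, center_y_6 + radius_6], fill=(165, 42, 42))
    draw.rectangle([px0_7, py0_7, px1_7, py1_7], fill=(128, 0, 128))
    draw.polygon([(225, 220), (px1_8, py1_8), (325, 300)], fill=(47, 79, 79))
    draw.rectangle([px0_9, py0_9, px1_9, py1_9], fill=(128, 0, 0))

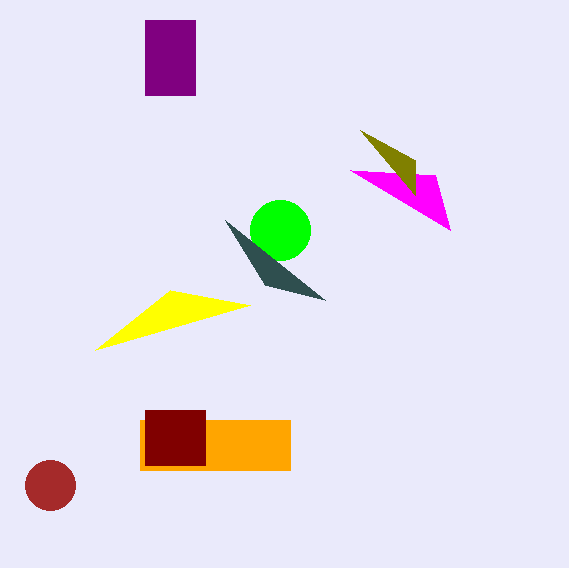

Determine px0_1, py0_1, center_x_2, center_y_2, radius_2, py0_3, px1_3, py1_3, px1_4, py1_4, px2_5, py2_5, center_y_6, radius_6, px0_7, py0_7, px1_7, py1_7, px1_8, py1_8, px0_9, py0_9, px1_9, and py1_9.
px0_1 = 435
py0_1 = 175
center_x_2 = 280
center_y_2 = 230
radius_2 = 30
py0_3 = 420
px1_3 = 290
py1_3 = 470
px1_4 = 415
py1_4 = 195
px2_5 = 250
py2_5 = 305
center_y_6 = 485
radius_6 = 25
px0_7 = 145
py0_7 = 20
px1_7 = 195
py1_7 = 95
px1_8 = 265
py1_8 = 285
px0_9 = 145
py0_9 = 410
px1_9 = 205
py1_9 = 465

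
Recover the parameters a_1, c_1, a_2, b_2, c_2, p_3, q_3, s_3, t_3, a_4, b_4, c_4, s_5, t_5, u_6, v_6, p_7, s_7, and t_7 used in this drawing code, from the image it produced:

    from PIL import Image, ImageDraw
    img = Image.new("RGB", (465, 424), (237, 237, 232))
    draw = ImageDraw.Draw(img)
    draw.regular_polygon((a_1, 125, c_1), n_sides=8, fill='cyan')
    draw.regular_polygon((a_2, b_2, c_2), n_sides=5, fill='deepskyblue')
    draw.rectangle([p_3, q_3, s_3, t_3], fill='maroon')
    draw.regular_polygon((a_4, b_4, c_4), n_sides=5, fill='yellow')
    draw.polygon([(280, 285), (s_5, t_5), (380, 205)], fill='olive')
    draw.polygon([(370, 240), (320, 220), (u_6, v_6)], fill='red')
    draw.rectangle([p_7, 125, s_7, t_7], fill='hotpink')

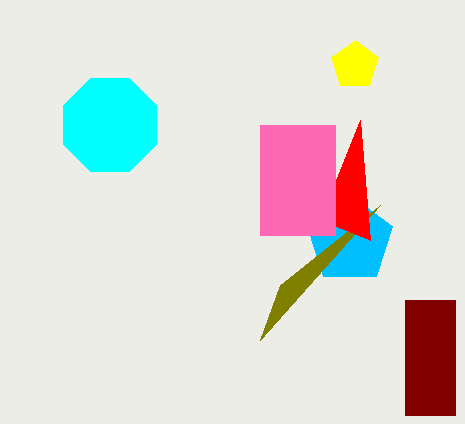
a_1 = 110; c_1 = 50; a_2 = 350; b_2 = 240; c_2 = 45; p_3 = 405; q_3 = 300; s_3 = 455; t_3 = 415; a_4 = 355; b_4 = 65; c_4 = 25; s_5 = 260; t_5 = 340; u_6 = 360; v_6 = 120; p_7 = 260; s_7 = 335; t_7 = 235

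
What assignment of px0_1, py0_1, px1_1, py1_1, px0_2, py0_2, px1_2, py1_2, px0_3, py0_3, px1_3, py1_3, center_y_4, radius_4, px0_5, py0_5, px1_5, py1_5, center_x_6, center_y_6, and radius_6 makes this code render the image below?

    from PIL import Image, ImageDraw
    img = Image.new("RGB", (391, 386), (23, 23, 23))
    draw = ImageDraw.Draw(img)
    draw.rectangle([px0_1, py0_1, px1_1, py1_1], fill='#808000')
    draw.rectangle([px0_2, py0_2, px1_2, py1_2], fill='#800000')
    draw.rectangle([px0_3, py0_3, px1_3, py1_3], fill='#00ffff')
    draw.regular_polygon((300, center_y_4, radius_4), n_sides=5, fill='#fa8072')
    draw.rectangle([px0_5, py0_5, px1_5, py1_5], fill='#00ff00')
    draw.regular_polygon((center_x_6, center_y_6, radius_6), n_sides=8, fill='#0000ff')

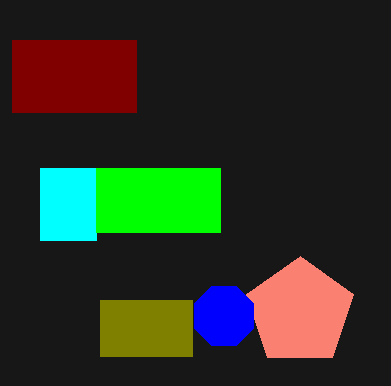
px0_1 = 100, py0_1 = 300, px1_1 = 192, py1_1 = 356, px0_2 = 12, py0_2 = 40, px1_2 = 136, py1_2 = 112, px0_3 = 40, py0_3 = 168, px1_3 = 96, py1_3 = 240, center_y_4 = 312, radius_4 = 56, px0_5 = 96, py0_5 = 168, px1_5 = 220, py1_5 = 232, center_x_6 = 224, center_y_6 = 316, radius_6 = 32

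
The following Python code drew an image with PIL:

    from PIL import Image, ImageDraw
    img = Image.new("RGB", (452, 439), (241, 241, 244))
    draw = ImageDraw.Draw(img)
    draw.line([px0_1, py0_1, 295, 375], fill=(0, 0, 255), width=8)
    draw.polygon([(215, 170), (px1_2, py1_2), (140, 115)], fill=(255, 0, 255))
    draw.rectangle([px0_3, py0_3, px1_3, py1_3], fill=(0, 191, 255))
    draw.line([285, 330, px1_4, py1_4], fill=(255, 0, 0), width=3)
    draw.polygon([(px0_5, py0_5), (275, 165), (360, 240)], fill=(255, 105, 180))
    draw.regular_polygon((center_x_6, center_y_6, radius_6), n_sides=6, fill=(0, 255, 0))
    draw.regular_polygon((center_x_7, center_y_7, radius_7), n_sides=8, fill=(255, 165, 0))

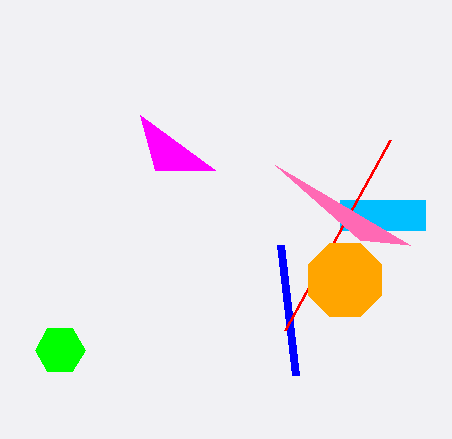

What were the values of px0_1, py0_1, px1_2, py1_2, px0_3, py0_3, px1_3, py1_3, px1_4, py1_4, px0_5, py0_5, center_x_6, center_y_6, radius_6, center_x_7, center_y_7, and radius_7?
px0_1 = 280; py0_1 = 245; px1_2 = 155; py1_2 = 170; px0_3 = 340; py0_3 = 200; px1_3 = 425; py1_3 = 230; px1_4 = 390; py1_4 = 140; px0_5 = 410; py0_5 = 245; center_x_6 = 60; center_y_6 = 350; radius_6 = 25; center_x_7 = 345; center_y_7 = 280; radius_7 = 40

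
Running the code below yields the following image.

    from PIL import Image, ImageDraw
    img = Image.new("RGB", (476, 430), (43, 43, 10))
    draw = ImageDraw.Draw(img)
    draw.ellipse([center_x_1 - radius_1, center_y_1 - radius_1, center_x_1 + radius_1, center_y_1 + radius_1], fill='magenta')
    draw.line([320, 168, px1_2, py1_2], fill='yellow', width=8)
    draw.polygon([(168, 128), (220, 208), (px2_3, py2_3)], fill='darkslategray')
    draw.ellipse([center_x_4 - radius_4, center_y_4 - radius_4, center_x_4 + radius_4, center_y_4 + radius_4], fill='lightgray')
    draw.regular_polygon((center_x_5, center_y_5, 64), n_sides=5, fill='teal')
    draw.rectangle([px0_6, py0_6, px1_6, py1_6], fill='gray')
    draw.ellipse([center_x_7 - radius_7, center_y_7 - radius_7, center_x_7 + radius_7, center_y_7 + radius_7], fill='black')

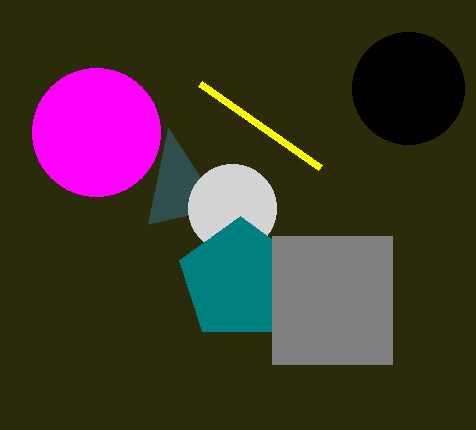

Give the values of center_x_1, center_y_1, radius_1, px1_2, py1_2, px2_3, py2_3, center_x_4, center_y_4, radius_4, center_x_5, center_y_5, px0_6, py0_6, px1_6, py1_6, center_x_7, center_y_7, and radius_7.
center_x_1 = 96
center_y_1 = 132
radius_1 = 64
px1_2 = 200
py1_2 = 84
px2_3 = 148
py2_3 = 224
center_x_4 = 232
center_y_4 = 208
radius_4 = 44
center_x_5 = 240
center_y_5 = 280
px0_6 = 272
py0_6 = 236
px1_6 = 392
py1_6 = 364
center_x_7 = 408
center_y_7 = 88
radius_7 = 56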